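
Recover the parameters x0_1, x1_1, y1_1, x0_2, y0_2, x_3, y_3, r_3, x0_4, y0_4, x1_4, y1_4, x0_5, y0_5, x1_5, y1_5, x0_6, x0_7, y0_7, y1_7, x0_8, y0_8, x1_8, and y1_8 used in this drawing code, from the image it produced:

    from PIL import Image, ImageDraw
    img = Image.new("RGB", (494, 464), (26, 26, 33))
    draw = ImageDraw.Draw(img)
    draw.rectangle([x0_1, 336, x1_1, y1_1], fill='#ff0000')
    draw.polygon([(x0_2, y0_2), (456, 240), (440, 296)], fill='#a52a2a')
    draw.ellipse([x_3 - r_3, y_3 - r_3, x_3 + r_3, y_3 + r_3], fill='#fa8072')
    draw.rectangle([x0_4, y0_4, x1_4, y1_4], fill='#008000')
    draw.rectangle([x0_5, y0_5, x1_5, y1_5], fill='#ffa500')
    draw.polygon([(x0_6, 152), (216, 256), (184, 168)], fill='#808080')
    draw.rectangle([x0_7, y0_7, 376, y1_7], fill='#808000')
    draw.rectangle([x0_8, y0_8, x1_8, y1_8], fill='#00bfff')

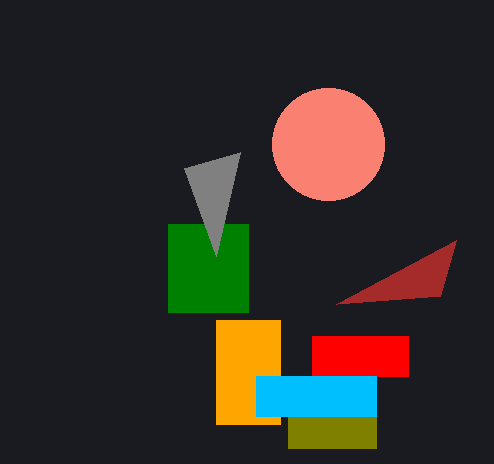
x0_1 = 312
x1_1 = 408
y1_1 = 376
x0_2 = 336
y0_2 = 304
x_3 = 328
y_3 = 144
r_3 = 56
x0_4 = 168
y0_4 = 224
x1_4 = 248
y1_4 = 312
x0_5 = 216
y0_5 = 320
x1_5 = 280
y1_5 = 424
x0_6 = 240
x0_7 = 288
y0_7 = 376
y1_7 = 448
x0_8 = 256
y0_8 = 376
x1_8 = 376
y1_8 = 416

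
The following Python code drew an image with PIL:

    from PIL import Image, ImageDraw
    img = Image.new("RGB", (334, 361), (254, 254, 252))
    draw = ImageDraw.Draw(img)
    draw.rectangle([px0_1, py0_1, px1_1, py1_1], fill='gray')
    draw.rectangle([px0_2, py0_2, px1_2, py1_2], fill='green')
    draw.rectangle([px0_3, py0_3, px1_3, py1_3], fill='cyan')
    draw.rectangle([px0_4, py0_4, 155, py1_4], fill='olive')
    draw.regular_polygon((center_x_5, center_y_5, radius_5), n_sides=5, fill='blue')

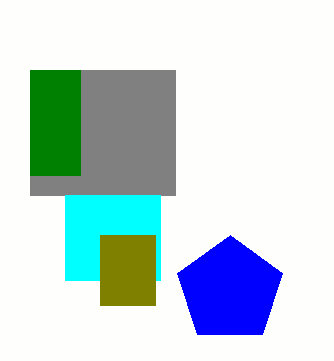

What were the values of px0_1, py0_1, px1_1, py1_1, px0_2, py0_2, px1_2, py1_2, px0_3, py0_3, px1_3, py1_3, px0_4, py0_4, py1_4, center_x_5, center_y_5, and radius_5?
px0_1 = 30, py0_1 = 70, px1_1 = 175, py1_1 = 195, px0_2 = 30, py0_2 = 70, px1_2 = 80, py1_2 = 175, px0_3 = 65, py0_3 = 195, px1_3 = 160, py1_3 = 280, px0_4 = 100, py0_4 = 235, py1_4 = 305, center_x_5 = 230, center_y_5 = 290, radius_5 = 55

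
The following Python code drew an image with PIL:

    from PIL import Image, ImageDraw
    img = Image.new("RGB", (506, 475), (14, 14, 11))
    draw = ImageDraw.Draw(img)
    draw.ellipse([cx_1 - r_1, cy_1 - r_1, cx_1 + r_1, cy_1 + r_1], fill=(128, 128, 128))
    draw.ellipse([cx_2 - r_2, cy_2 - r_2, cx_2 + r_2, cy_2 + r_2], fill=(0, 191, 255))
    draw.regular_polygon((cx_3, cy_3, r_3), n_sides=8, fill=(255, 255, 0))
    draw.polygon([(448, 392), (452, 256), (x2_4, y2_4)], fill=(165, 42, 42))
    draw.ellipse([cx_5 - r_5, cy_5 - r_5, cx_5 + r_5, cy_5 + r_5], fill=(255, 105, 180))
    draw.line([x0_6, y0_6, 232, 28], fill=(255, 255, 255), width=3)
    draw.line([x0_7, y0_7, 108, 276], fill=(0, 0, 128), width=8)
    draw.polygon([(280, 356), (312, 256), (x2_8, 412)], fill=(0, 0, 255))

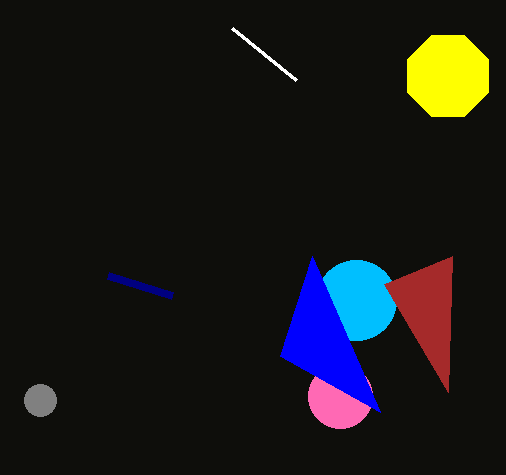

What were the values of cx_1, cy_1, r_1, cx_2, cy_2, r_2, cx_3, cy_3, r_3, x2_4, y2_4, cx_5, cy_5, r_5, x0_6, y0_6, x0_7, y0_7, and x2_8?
cx_1 = 40
cy_1 = 400
r_1 = 16
cx_2 = 356
cy_2 = 300
r_2 = 40
cx_3 = 448
cy_3 = 76
r_3 = 44
x2_4 = 384
y2_4 = 284
cx_5 = 340
cy_5 = 396
r_5 = 32
x0_6 = 296
y0_6 = 80
x0_7 = 172
y0_7 = 296
x2_8 = 380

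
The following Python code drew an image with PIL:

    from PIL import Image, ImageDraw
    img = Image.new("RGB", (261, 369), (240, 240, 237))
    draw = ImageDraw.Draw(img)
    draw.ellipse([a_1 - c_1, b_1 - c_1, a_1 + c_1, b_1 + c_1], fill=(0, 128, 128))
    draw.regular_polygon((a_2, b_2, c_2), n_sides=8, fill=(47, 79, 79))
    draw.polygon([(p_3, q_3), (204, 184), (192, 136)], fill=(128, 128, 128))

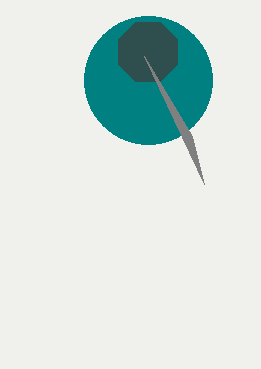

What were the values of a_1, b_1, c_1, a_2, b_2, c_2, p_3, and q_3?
a_1 = 148, b_1 = 80, c_1 = 64, a_2 = 148, b_2 = 52, c_2 = 32, p_3 = 144, q_3 = 56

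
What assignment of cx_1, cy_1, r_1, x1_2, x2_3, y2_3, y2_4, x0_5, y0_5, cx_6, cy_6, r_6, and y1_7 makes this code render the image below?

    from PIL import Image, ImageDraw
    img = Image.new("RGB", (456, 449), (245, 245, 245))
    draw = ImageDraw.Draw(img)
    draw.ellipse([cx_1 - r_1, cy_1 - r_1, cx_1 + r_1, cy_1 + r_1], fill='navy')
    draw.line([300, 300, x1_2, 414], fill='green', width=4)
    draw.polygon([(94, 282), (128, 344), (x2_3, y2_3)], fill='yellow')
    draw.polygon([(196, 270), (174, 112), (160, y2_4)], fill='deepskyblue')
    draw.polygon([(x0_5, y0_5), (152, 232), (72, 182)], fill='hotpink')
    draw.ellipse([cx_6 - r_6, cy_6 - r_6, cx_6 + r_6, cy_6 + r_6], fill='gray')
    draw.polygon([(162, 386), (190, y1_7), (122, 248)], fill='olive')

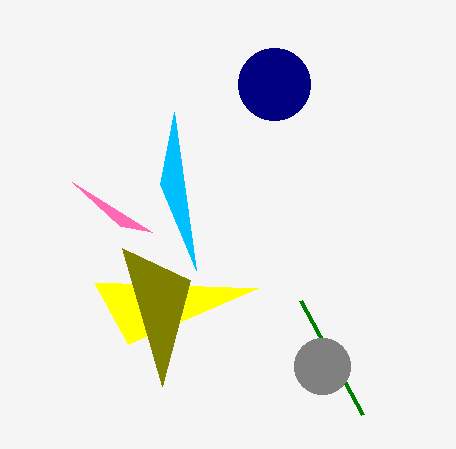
cx_1 = 274; cy_1 = 84; r_1 = 36; x1_2 = 362; x2_3 = 258; y2_3 = 288; y2_4 = 184; x0_5 = 120; y0_5 = 226; cx_6 = 322; cy_6 = 366; r_6 = 28; y1_7 = 280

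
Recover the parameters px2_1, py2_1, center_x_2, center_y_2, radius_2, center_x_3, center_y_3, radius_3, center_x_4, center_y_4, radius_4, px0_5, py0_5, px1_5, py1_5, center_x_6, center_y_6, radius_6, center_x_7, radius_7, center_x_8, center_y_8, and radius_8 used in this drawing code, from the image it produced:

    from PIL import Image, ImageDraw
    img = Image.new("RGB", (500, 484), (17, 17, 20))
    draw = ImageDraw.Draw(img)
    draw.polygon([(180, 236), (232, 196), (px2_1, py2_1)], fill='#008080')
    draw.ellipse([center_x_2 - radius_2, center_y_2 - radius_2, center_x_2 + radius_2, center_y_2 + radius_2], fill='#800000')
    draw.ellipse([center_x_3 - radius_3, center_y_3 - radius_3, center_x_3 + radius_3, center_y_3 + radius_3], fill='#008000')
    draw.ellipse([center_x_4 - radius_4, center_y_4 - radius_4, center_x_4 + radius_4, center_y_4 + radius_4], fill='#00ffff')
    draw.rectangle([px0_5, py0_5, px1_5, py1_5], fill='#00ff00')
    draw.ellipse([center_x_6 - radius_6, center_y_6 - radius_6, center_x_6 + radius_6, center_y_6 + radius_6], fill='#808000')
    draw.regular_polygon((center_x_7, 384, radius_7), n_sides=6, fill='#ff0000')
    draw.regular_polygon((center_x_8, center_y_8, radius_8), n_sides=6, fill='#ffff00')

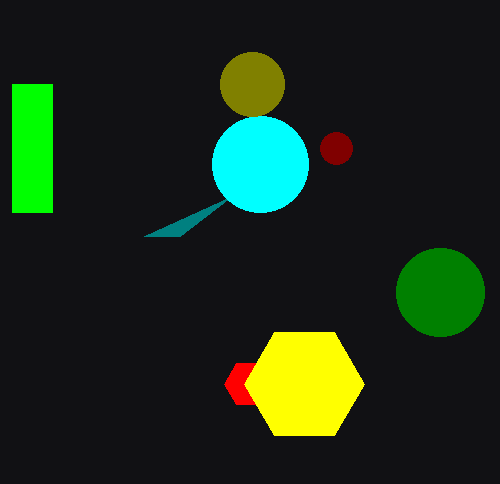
px2_1 = 144
py2_1 = 236
center_x_2 = 336
center_y_2 = 148
radius_2 = 16
center_x_3 = 440
center_y_3 = 292
radius_3 = 44
center_x_4 = 260
center_y_4 = 164
radius_4 = 48
px0_5 = 12
py0_5 = 84
px1_5 = 52
py1_5 = 212
center_x_6 = 252
center_y_6 = 84
radius_6 = 32
center_x_7 = 248
radius_7 = 24
center_x_8 = 304
center_y_8 = 384
radius_8 = 60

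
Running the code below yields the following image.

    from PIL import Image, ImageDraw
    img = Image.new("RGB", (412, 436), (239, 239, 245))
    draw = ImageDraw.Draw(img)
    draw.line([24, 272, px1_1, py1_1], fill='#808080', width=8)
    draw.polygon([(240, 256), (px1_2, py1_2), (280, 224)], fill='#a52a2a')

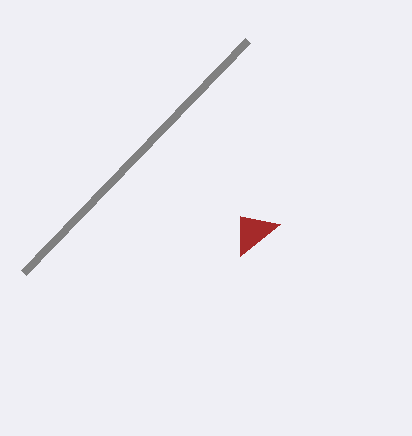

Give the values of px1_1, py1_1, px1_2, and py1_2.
px1_1 = 248, py1_1 = 40, px1_2 = 240, py1_2 = 216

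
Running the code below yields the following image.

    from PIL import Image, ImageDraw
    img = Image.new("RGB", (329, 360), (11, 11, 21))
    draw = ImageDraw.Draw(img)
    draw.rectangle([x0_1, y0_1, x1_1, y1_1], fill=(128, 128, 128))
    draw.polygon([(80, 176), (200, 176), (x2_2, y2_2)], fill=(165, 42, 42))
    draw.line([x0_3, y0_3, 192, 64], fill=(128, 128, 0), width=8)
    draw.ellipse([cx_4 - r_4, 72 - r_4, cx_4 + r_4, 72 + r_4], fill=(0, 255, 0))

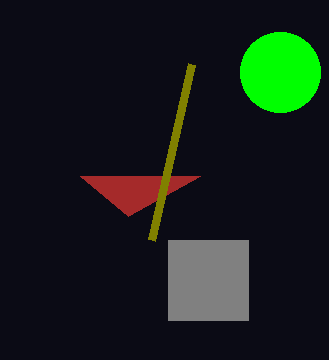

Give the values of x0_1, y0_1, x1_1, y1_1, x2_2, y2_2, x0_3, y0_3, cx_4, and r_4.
x0_1 = 168; y0_1 = 240; x1_1 = 248; y1_1 = 320; x2_2 = 128; y2_2 = 216; x0_3 = 152; y0_3 = 240; cx_4 = 280; r_4 = 40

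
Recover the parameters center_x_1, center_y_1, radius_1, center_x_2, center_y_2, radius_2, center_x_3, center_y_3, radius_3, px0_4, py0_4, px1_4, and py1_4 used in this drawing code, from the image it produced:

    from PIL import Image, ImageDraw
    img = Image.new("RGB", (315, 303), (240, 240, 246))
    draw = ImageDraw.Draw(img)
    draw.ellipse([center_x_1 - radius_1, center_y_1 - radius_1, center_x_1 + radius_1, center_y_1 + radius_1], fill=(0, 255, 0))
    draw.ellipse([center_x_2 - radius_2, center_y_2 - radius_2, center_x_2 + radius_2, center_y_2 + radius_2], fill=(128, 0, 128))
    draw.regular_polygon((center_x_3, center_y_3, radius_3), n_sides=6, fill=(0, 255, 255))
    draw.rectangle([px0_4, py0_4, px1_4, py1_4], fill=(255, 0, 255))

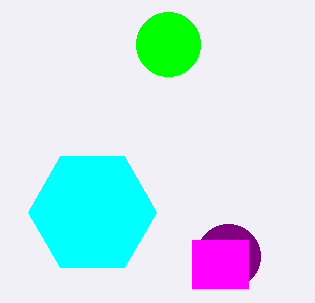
center_x_1 = 168
center_y_1 = 44
radius_1 = 32
center_x_2 = 228
center_y_2 = 256
radius_2 = 32
center_x_3 = 92
center_y_3 = 212
radius_3 = 64
px0_4 = 192
py0_4 = 240
px1_4 = 248
py1_4 = 288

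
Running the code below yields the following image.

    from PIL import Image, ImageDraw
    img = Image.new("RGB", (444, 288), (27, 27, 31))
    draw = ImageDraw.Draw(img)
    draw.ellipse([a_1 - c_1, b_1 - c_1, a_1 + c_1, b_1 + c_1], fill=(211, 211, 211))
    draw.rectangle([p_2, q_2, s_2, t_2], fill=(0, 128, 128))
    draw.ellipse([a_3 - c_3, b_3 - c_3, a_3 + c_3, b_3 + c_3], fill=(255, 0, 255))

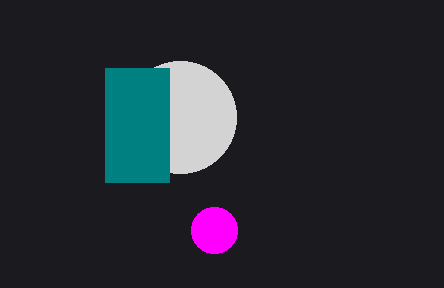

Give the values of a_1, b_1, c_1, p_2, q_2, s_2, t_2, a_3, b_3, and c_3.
a_1 = 180; b_1 = 117; c_1 = 56; p_2 = 105; q_2 = 68; s_2 = 169; t_2 = 182; a_3 = 214; b_3 = 230; c_3 = 23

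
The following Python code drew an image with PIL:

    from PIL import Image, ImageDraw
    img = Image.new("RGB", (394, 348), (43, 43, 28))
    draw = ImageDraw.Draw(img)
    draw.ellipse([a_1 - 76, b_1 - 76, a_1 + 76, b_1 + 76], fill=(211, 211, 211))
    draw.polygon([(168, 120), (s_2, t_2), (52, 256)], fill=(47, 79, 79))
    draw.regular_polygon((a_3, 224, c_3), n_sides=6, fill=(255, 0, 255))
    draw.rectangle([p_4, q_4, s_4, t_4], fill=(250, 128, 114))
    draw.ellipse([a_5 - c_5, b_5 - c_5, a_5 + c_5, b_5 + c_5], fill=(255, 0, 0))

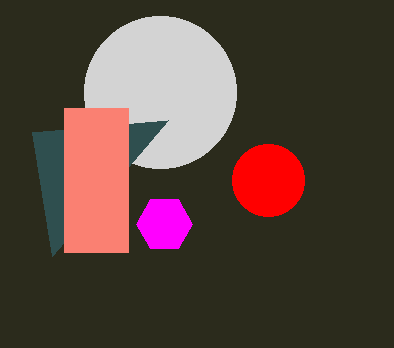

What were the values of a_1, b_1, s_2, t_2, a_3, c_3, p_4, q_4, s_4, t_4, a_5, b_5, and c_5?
a_1 = 160; b_1 = 92; s_2 = 32; t_2 = 132; a_3 = 164; c_3 = 28; p_4 = 64; q_4 = 108; s_4 = 128; t_4 = 252; a_5 = 268; b_5 = 180; c_5 = 36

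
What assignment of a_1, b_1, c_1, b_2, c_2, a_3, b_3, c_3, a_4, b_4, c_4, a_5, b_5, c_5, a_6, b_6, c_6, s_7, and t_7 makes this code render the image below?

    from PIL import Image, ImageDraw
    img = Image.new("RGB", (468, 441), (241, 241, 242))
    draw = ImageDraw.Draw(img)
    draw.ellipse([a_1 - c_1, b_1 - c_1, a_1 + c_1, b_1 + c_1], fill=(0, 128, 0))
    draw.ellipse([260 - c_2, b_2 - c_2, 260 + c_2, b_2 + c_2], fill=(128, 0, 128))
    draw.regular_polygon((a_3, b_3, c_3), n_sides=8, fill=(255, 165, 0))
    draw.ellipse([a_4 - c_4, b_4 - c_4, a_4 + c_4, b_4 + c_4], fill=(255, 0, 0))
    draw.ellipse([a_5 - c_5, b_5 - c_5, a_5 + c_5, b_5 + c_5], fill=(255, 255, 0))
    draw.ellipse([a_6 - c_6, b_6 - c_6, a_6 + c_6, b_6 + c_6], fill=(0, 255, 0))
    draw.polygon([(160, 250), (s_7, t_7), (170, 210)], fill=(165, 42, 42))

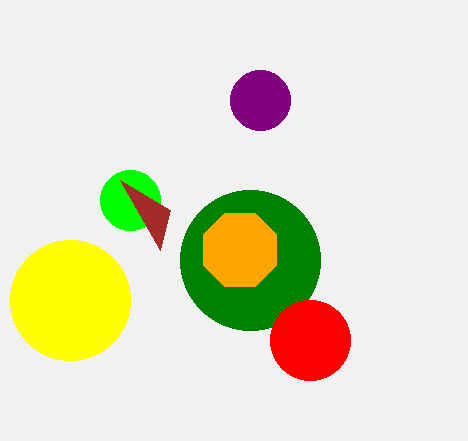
a_1 = 250
b_1 = 260
c_1 = 70
b_2 = 100
c_2 = 30
a_3 = 240
b_3 = 250
c_3 = 40
a_4 = 310
b_4 = 340
c_4 = 40
a_5 = 70
b_5 = 300
c_5 = 60
a_6 = 130
b_6 = 200
c_6 = 30
s_7 = 120
t_7 = 180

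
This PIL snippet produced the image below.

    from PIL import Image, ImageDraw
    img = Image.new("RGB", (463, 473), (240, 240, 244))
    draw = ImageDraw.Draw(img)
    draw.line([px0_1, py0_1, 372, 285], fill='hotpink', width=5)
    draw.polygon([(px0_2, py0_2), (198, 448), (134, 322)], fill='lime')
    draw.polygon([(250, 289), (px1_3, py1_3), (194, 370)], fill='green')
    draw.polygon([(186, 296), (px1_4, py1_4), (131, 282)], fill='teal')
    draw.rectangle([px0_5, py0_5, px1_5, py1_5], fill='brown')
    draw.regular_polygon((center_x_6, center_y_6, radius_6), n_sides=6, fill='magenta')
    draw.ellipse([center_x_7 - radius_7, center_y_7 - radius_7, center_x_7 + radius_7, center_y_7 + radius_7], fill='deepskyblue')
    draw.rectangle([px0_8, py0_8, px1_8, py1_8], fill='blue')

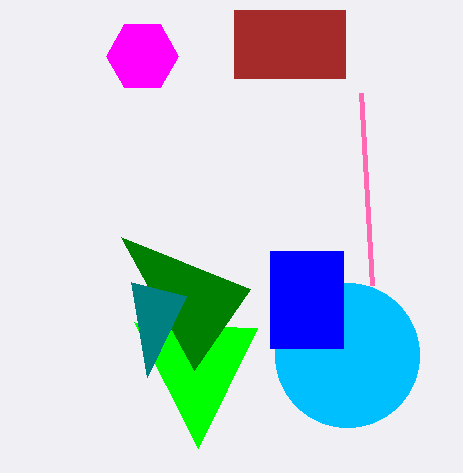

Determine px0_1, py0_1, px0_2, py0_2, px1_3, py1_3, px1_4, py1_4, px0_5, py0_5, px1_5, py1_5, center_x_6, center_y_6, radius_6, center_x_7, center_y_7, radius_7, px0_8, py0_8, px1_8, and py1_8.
px0_1 = 361
py0_1 = 93
px0_2 = 257
py0_2 = 328
px1_3 = 121
py1_3 = 237
px1_4 = 147
py1_4 = 377
px0_5 = 234
py0_5 = 10
px1_5 = 345
py1_5 = 78
center_x_6 = 142
center_y_6 = 56
radius_6 = 36
center_x_7 = 347
center_y_7 = 355
radius_7 = 72
px0_8 = 270
py0_8 = 251
px1_8 = 343
py1_8 = 348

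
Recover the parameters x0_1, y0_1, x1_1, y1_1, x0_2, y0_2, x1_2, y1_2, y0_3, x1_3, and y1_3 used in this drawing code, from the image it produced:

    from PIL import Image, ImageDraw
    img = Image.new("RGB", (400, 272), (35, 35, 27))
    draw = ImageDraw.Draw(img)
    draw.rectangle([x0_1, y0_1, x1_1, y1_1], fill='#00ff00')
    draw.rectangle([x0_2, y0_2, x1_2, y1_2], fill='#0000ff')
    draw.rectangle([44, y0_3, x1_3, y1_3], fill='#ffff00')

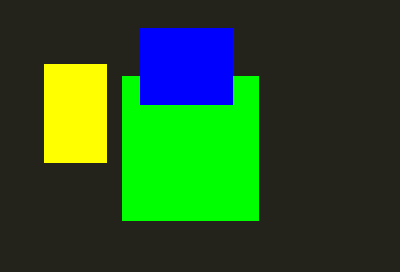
x0_1 = 122; y0_1 = 76; x1_1 = 258; y1_1 = 220; x0_2 = 140; y0_2 = 28; x1_2 = 232; y1_2 = 104; y0_3 = 64; x1_3 = 106; y1_3 = 162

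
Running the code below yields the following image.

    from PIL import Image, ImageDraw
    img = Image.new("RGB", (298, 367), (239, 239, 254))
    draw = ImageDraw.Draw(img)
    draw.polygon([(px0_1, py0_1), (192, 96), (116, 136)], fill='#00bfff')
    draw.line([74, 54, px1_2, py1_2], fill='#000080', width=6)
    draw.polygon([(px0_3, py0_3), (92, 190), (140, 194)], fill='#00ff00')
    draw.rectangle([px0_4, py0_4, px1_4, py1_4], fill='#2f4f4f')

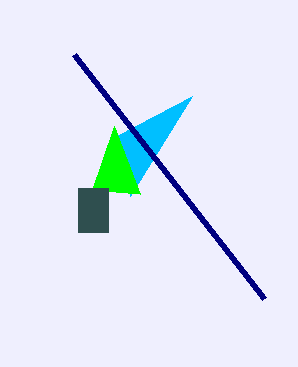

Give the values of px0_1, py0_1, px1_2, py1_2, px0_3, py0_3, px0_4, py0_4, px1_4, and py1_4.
px0_1 = 130
py0_1 = 196
px1_2 = 264
py1_2 = 298
px0_3 = 114
py0_3 = 126
px0_4 = 78
py0_4 = 188
px1_4 = 108
py1_4 = 232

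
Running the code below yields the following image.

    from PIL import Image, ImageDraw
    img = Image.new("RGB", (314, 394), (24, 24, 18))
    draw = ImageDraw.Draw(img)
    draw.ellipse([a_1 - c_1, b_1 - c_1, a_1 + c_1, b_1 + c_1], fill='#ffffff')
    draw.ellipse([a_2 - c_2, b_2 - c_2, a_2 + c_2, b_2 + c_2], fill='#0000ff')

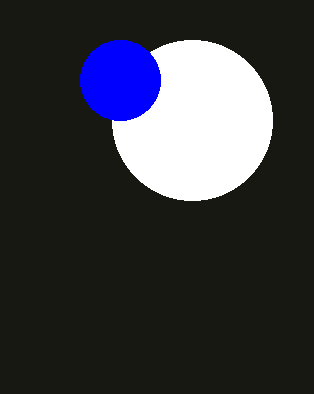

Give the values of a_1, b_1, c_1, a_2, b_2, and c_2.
a_1 = 192, b_1 = 120, c_1 = 80, a_2 = 120, b_2 = 80, c_2 = 40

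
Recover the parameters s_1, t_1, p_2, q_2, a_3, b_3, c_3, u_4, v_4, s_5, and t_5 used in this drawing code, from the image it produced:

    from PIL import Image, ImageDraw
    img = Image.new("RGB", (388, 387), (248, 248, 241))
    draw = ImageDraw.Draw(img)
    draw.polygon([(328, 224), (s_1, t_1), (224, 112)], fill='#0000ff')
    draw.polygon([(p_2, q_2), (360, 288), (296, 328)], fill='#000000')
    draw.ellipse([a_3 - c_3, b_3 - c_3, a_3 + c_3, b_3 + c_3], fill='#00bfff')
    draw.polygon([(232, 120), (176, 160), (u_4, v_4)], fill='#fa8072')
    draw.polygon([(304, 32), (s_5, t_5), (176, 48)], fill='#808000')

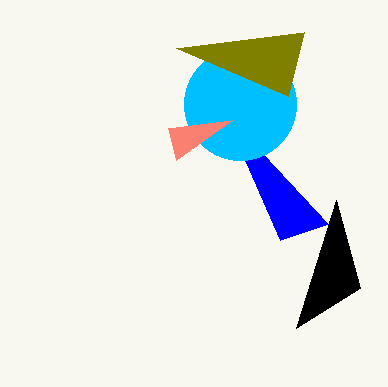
s_1 = 280, t_1 = 240, p_2 = 336, q_2 = 200, a_3 = 240, b_3 = 104, c_3 = 56, u_4 = 168, v_4 = 128, s_5 = 288, t_5 = 96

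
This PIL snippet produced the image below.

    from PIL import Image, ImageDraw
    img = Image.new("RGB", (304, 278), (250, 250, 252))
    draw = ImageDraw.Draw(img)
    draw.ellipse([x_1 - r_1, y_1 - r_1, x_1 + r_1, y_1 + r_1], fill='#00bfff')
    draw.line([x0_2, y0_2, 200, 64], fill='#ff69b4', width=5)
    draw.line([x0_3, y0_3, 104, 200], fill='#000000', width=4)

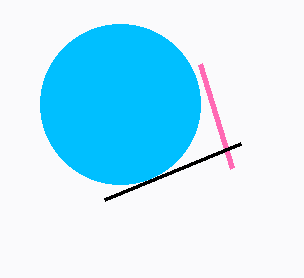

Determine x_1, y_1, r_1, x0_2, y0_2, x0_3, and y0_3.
x_1 = 120, y_1 = 104, r_1 = 80, x0_2 = 232, y0_2 = 168, x0_3 = 240, y0_3 = 144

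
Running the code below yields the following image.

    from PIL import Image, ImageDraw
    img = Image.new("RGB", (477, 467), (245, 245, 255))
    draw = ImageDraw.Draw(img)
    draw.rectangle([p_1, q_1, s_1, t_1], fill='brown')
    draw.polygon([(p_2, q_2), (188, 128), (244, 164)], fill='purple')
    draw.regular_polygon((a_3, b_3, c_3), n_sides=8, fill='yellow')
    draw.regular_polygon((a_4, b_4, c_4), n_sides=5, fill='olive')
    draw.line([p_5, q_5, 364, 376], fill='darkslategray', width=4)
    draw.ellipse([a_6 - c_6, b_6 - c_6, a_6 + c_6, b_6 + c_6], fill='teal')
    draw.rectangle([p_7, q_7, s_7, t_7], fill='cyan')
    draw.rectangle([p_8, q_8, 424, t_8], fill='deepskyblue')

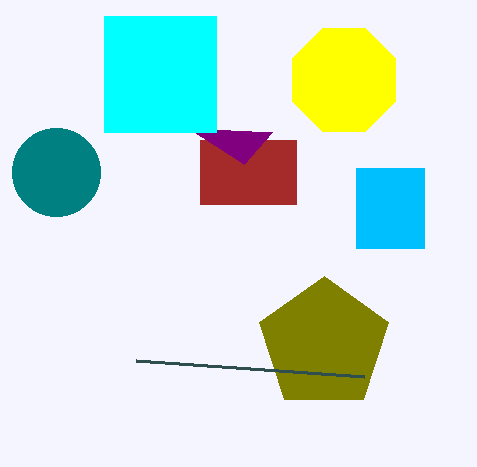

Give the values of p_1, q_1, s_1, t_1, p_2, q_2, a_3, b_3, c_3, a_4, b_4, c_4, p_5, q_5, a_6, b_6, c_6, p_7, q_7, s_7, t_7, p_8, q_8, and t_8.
p_1 = 200
q_1 = 140
s_1 = 296
t_1 = 204
p_2 = 272
q_2 = 132
a_3 = 344
b_3 = 80
c_3 = 56
a_4 = 324
b_4 = 344
c_4 = 68
p_5 = 136
q_5 = 360
a_6 = 56
b_6 = 172
c_6 = 44
p_7 = 104
q_7 = 16
s_7 = 216
t_7 = 132
p_8 = 356
q_8 = 168
t_8 = 248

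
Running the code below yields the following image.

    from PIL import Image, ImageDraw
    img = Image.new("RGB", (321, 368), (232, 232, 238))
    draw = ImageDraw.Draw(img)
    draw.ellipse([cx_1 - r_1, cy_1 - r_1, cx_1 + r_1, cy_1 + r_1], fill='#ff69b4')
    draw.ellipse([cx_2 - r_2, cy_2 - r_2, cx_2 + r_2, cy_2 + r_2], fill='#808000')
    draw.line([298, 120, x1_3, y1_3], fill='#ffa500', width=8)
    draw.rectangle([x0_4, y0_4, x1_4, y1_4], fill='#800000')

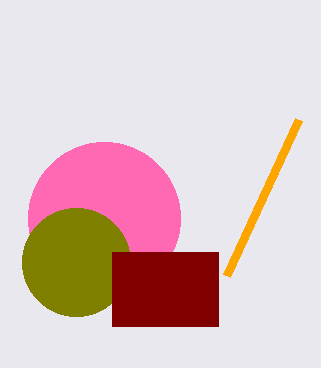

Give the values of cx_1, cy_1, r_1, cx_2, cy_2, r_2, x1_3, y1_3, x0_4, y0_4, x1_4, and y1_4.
cx_1 = 104, cy_1 = 218, r_1 = 76, cx_2 = 76, cy_2 = 262, r_2 = 54, x1_3 = 226, y1_3 = 276, x0_4 = 112, y0_4 = 252, x1_4 = 218, y1_4 = 326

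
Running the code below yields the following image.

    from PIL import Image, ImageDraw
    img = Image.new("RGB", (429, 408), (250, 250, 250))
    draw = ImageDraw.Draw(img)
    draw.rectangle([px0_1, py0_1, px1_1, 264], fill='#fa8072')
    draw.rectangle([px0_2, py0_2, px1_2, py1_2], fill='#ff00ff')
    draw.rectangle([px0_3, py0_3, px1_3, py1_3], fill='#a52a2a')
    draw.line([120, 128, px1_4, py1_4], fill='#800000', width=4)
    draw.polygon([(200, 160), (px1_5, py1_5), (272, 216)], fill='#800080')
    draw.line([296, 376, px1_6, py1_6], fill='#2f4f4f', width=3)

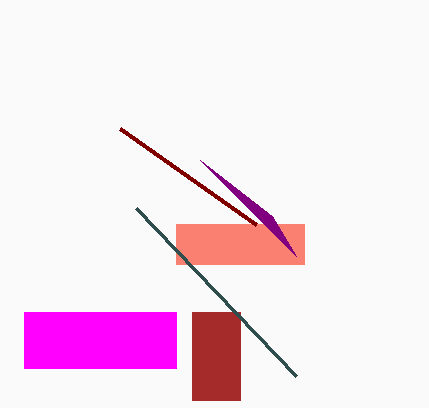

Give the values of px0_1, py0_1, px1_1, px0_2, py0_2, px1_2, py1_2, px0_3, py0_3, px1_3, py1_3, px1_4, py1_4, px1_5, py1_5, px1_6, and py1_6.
px0_1 = 176
py0_1 = 224
px1_1 = 304
px0_2 = 24
py0_2 = 312
px1_2 = 176
py1_2 = 368
px0_3 = 192
py0_3 = 312
px1_3 = 240
py1_3 = 400
px1_4 = 256
py1_4 = 224
px1_5 = 296
py1_5 = 256
px1_6 = 136
py1_6 = 208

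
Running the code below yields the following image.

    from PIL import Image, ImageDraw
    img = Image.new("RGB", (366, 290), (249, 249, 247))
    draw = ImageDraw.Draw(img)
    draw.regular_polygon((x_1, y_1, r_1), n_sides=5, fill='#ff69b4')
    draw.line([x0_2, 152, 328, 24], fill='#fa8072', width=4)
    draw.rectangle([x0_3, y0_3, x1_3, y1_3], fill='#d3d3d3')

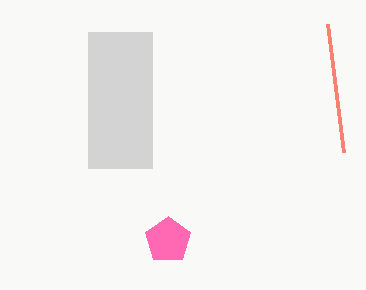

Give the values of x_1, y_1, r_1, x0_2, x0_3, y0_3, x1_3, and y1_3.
x_1 = 168
y_1 = 240
r_1 = 24
x0_2 = 344
x0_3 = 88
y0_3 = 32
x1_3 = 152
y1_3 = 168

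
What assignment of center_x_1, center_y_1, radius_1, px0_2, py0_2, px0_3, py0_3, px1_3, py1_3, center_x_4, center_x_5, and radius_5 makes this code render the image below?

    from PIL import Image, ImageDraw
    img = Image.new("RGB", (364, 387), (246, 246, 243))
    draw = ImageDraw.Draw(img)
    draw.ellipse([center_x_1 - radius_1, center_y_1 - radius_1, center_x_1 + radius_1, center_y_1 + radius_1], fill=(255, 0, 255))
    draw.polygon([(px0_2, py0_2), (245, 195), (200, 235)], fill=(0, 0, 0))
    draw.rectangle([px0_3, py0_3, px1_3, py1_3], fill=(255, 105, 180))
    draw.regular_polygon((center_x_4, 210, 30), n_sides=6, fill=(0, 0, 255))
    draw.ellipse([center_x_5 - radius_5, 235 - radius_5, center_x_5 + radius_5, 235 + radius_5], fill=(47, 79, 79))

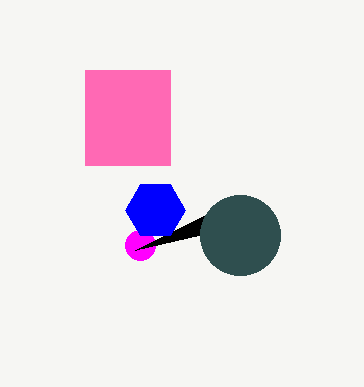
center_x_1 = 140; center_y_1 = 245; radius_1 = 15; px0_2 = 135; py0_2 = 250; px0_3 = 85; py0_3 = 70; px1_3 = 170; py1_3 = 165; center_x_4 = 155; center_x_5 = 240; radius_5 = 40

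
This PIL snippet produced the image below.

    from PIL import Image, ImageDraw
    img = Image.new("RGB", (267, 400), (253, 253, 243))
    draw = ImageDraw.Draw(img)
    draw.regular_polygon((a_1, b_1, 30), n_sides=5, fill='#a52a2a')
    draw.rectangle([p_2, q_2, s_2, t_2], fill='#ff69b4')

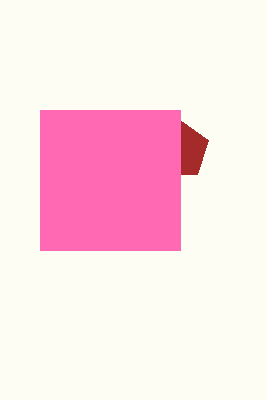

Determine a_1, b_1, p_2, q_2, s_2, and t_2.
a_1 = 180; b_1 = 150; p_2 = 40; q_2 = 110; s_2 = 180; t_2 = 250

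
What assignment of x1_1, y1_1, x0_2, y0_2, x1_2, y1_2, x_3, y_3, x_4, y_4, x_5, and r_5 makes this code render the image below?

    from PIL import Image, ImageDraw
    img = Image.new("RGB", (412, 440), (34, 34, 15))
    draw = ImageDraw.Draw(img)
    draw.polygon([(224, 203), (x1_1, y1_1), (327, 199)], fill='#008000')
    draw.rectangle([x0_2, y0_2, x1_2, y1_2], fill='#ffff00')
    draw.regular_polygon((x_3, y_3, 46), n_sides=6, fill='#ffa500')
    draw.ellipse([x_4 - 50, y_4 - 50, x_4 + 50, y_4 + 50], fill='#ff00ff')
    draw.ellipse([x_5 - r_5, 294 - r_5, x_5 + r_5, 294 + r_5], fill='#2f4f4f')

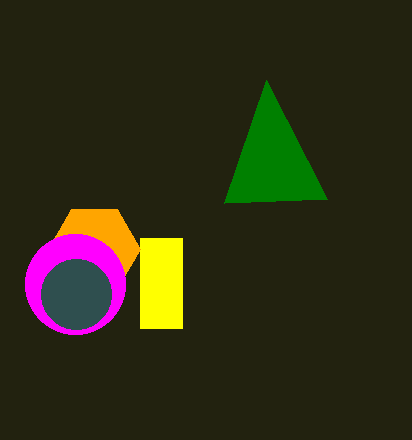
x1_1 = 266; y1_1 = 80; x0_2 = 140; y0_2 = 238; x1_2 = 182; y1_2 = 328; x_3 = 94; y_3 = 249; x_4 = 75; y_4 = 284; x_5 = 76; r_5 = 35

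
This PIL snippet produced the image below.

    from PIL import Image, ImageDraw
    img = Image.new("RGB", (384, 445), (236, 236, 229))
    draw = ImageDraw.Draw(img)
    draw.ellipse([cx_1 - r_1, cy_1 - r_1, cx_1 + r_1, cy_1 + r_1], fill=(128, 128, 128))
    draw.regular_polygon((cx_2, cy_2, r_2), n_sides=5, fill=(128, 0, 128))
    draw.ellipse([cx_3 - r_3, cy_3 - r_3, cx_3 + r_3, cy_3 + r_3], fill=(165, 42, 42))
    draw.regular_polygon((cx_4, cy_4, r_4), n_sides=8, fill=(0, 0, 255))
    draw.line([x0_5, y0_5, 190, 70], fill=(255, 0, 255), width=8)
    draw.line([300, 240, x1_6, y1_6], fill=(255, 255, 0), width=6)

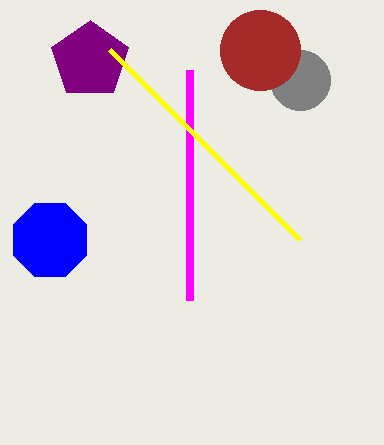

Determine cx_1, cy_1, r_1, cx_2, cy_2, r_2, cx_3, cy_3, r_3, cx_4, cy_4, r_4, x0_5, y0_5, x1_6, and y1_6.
cx_1 = 300; cy_1 = 80; r_1 = 30; cx_2 = 90; cy_2 = 60; r_2 = 40; cx_3 = 260; cy_3 = 50; r_3 = 40; cx_4 = 50; cy_4 = 240; r_4 = 40; x0_5 = 190; y0_5 = 300; x1_6 = 110; y1_6 = 50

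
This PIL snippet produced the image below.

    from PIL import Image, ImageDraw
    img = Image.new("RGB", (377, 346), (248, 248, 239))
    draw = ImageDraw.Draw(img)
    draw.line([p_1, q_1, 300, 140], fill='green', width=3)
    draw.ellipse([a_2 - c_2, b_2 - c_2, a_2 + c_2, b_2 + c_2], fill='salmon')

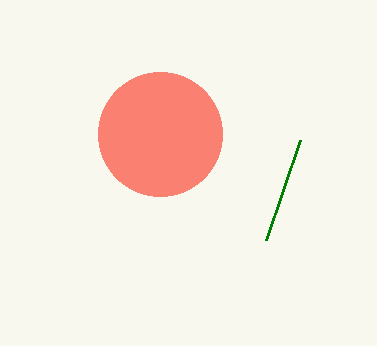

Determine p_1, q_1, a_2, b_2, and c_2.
p_1 = 266, q_1 = 240, a_2 = 160, b_2 = 134, c_2 = 62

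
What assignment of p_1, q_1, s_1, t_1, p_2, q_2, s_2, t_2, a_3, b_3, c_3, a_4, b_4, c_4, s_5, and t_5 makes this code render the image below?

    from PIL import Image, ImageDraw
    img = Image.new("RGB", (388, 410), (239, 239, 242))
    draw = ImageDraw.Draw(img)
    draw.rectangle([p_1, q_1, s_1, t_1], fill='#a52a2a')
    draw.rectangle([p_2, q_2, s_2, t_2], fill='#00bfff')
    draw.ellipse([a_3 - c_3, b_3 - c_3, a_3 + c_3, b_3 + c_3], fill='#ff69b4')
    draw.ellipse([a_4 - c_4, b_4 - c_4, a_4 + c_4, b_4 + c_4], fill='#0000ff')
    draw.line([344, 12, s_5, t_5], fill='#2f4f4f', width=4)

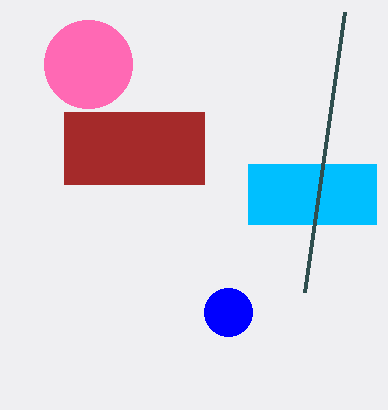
p_1 = 64; q_1 = 112; s_1 = 204; t_1 = 184; p_2 = 248; q_2 = 164; s_2 = 376; t_2 = 224; a_3 = 88; b_3 = 64; c_3 = 44; a_4 = 228; b_4 = 312; c_4 = 24; s_5 = 304; t_5 = 292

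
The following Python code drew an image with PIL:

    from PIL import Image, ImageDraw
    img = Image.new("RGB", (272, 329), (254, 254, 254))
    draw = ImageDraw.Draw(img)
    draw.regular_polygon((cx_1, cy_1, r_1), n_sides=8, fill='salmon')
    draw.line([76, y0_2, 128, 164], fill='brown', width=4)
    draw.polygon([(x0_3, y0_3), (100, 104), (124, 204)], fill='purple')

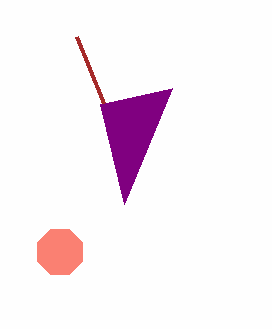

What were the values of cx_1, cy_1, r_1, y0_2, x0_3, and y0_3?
cx_1 = 60; cy_1 = 252; r_1 = 24; y0_2 = 36; x0_3 = 172; y0_3 = 88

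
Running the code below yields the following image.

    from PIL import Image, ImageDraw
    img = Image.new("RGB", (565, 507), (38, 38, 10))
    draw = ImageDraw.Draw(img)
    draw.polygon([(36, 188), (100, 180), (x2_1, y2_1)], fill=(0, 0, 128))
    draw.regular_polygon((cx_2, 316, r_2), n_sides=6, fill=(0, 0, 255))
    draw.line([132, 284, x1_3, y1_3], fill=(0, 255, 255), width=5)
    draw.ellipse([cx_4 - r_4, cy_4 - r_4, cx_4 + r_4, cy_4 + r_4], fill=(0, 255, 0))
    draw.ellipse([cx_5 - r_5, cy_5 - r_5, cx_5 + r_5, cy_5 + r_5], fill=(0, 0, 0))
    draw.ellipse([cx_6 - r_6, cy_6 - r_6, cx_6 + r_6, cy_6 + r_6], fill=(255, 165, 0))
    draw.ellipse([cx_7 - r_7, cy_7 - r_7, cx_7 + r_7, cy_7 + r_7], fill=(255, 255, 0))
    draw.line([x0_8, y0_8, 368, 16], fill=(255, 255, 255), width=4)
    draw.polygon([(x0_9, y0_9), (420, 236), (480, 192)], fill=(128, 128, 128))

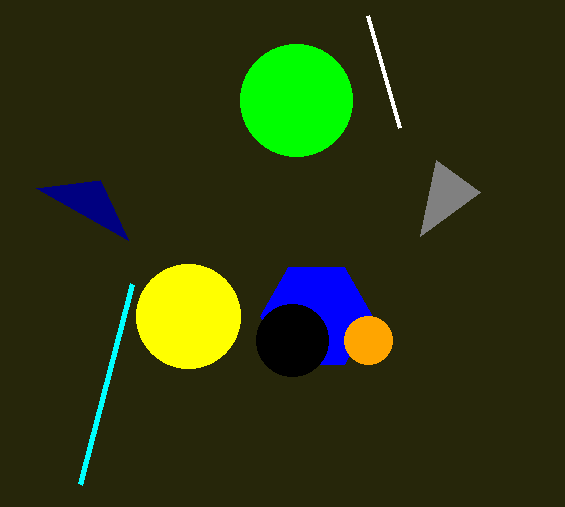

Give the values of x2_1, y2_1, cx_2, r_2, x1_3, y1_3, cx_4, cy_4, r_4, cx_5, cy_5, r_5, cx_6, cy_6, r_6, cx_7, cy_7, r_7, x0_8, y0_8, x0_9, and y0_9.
x2_1 = 128; y2_1 = 240; cx_2 = 316; r_2 = 56; x1_3 = 80; y1_3 = 484; cx_4 = 296; cy_4 = 100; r_4 = 56; cx_5 = 292; cy_5 = 340; r_5 = 36; cx_6 = 368; cy_6 = 340; r_6 = 24; cx_7 = 188; cy_7 = 316; r_7 = 52; x0_8 = 400; y0_8 = 128; x0_9 = 436; y0_9 = 160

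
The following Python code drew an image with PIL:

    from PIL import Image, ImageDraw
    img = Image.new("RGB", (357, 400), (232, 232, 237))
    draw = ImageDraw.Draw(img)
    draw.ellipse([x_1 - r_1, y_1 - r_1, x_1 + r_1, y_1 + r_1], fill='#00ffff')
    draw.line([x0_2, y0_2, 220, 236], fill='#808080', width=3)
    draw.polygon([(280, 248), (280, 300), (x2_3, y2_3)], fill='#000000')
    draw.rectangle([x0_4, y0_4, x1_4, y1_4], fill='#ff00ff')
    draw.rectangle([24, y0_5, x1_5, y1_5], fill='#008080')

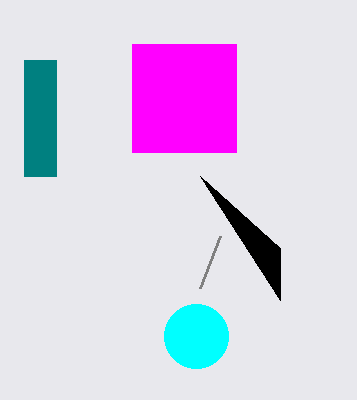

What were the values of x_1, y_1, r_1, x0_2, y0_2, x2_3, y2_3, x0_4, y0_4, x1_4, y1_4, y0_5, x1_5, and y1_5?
x_1 = 196
y_1 = 336
r_1 = 32
x0_2 = 200
y0_2 = 288
x2_3 = 200
y2_3 = 176
x0_4 = 132
y0_4 = 44
x1_4 = 236
y1_4 = 152
y0_5 = 60
x1_5 = 56
y1_5 = 176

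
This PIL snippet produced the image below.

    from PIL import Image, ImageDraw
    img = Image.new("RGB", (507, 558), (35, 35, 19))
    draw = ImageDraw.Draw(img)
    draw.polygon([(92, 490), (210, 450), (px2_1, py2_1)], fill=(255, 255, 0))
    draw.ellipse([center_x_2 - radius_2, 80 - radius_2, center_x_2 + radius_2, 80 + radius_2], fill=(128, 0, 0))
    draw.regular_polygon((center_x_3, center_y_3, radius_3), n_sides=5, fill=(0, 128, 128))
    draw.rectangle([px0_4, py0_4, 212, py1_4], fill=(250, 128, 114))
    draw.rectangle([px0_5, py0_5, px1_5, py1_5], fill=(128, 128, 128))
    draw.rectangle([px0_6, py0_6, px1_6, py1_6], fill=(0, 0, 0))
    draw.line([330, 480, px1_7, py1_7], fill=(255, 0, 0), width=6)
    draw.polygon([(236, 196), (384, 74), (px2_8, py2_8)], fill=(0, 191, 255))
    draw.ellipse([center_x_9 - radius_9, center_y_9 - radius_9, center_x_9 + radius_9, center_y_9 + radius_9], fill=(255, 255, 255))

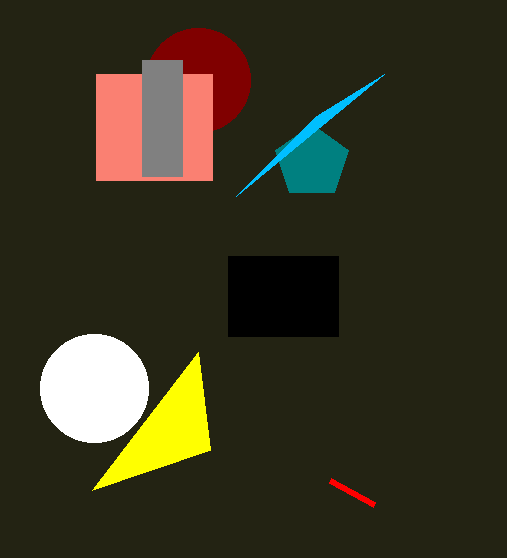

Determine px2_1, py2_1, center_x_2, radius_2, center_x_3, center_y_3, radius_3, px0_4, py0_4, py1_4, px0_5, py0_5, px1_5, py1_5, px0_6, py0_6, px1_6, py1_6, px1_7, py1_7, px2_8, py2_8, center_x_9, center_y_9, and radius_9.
px2_1 = 198, py2_1 = 352, center_x_2 = 198, radius_2 = 52, center_x_3 = 312, center_y_3 = 162, radius_3 = 38, px0_4 = 96, py0_4 = 74, py1_4 = 180, px0_5 = 142, py0_5 = 60, px1_5 = 182, py1_5 = 176, px0_6 = 228, py0_6 = 256, px1_6 = 338, py1_6 = 336, px1_7 = 374, py1_7 = 504, px2_8 = 316, py2_8 = 116, center_x_9 = 94, center_y_9 = 388, radius_9 = 54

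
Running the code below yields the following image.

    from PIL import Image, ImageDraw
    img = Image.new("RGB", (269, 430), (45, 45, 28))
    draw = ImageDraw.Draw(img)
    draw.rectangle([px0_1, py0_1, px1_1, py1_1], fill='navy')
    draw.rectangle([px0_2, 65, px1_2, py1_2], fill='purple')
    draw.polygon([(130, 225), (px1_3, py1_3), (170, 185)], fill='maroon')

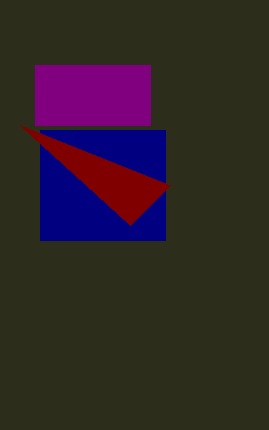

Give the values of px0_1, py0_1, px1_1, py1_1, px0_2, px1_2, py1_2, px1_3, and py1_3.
px0_1 = 40; py0_1 = 130; px1_1 = 165; py1_1 = 240; px0_2 = 35; px1_2 = 150; py1_2 = 125; px1_3 = 20; py1_3 = 125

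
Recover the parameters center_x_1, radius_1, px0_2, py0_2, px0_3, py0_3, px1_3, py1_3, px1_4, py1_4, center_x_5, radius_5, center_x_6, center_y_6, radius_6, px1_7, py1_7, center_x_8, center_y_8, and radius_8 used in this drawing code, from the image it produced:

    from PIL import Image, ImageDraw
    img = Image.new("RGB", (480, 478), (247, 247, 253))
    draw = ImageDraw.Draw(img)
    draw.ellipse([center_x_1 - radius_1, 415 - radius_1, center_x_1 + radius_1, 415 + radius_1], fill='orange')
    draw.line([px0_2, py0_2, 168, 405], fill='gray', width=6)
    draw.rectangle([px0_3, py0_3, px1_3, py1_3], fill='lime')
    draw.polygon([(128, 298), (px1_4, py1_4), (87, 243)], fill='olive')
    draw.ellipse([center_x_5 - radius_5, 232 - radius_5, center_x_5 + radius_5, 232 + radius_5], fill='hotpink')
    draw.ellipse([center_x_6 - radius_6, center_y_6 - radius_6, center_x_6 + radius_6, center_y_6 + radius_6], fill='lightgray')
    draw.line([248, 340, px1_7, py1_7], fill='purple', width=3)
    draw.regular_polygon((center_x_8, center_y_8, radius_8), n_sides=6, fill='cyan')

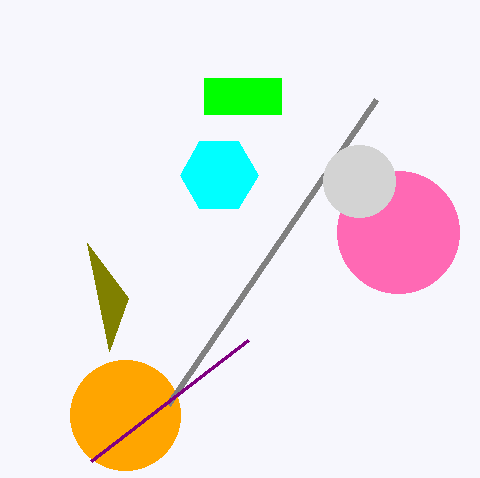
center_x_1 = 125, radius_1 = 55, px0_2 = 376, py0_2 = 100, px0_3 = 204, py0_3 = 78, px1_3 = 281, py1_3 = 114, px1_4 = 109, py1_4 = 351, center_x_5 = 398, radius_5 = 61, center_x_6 = 359, center_y_6 = 181, radius_6 = 36, px1_7 = 91, py1_7 = 461, center_x_8 = 219, center_y_8 = 175, radius_8 = 39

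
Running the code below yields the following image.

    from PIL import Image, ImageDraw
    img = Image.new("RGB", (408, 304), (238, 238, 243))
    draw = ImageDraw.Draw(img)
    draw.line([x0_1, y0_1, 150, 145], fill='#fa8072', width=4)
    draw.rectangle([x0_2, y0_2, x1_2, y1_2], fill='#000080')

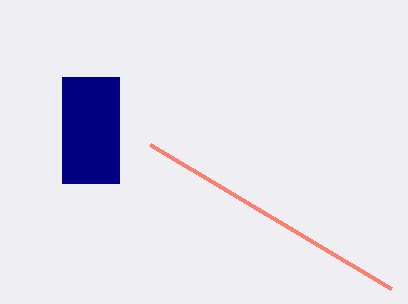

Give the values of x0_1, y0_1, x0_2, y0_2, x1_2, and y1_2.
x0_1 = 391, y0_1 = 289, x0_2 = 62, y0_2 = 77, x1_2 = 119, y1_2 = 183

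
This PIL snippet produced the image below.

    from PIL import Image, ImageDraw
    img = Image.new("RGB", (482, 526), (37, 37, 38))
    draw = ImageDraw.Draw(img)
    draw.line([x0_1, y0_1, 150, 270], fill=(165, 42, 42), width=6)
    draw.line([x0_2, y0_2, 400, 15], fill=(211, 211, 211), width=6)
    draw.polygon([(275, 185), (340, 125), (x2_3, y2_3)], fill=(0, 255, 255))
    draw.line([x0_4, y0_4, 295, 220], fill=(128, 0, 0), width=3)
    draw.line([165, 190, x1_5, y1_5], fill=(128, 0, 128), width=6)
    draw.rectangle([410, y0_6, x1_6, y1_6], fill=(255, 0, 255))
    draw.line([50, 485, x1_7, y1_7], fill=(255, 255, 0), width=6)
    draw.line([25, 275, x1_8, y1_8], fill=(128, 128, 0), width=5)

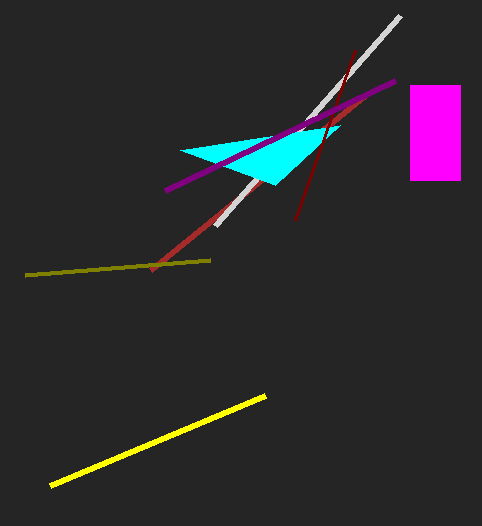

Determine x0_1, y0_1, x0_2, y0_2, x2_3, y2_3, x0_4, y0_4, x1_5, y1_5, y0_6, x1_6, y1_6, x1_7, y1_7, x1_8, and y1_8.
x0_1 = 365, y0_1 = 95, x0_2 = 215, y0_2 = 225, x2_3 = 180, y2_3 = 150, x0_4 = 355, y0_4 = 50, x1_5 = 395, y1_5 = 80, y0_6 = 85, x1_6 = 460, y1_6 = 180, x1_7 = 265, y1_7 = 395, x1_8 = 210, y1_8 = 260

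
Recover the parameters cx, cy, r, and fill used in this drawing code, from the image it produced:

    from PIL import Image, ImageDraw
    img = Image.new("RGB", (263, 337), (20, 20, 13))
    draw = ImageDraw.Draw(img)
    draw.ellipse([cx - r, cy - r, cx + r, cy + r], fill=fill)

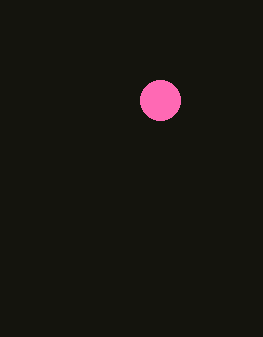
cx = 160, cy = 100, r = 20, fill = 'hotpink'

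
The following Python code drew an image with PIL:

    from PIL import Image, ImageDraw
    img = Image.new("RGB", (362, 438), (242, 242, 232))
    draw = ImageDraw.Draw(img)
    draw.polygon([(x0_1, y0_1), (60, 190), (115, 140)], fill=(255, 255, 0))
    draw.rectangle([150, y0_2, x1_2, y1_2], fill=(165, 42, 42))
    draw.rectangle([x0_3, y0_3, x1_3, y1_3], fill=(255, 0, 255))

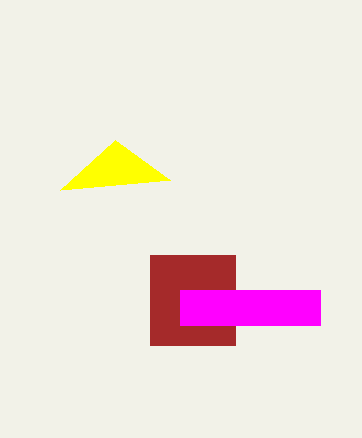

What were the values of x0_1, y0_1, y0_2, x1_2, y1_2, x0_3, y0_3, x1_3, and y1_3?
x0_1 = 170; y0_1 = 180; y0_2 = 255; x1_2 = 235; y1_2 = 345; x0_3 = 180; y0_3 = 290; x1_3 = 320; y1_3 = 325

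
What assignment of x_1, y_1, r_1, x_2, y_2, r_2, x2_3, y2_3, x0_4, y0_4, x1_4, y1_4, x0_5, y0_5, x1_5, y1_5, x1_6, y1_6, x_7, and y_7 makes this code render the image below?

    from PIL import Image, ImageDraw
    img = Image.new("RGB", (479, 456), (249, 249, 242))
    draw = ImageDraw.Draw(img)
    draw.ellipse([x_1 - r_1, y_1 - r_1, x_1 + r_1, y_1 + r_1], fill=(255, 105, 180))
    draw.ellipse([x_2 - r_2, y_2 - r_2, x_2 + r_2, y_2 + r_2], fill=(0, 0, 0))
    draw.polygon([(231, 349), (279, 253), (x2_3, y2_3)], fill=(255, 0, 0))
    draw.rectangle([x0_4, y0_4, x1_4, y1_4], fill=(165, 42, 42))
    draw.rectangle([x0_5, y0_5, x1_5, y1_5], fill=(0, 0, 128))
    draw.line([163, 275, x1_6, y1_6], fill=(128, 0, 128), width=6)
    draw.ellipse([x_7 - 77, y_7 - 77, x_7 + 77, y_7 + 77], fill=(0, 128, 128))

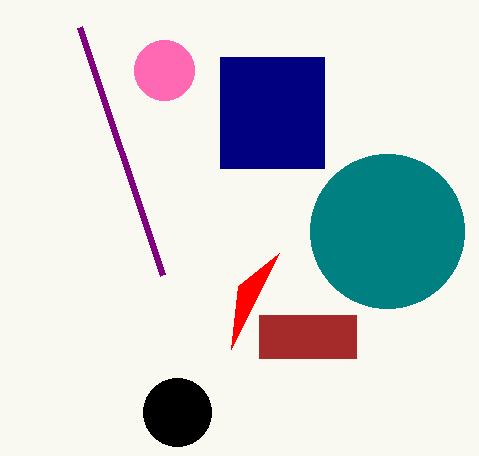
x_1 = 164
y_1 = 70
r_1 = 30
x_2 = 177
y_2 = 412
r_2 = 34
x2_3 = 238
y2_3 = 286
x0_4 = 259
y0_4 = 315
x1_4 = 356
y1_4 = 358
x0_5 = 220
y0_5 = 57
x1_5 = 324
y1_5 = 168
x1_6 = 80
y1_6 = 27
x_7 = 387
y_7 = 231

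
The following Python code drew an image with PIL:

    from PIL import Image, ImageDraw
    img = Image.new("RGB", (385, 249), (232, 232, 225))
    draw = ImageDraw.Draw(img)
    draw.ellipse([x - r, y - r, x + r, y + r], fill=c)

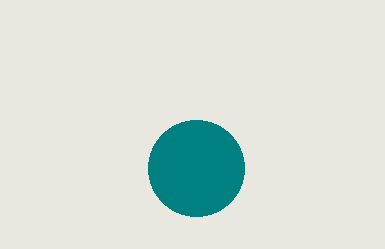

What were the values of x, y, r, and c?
x = 196, y = 168, r = 48, c = 'teal'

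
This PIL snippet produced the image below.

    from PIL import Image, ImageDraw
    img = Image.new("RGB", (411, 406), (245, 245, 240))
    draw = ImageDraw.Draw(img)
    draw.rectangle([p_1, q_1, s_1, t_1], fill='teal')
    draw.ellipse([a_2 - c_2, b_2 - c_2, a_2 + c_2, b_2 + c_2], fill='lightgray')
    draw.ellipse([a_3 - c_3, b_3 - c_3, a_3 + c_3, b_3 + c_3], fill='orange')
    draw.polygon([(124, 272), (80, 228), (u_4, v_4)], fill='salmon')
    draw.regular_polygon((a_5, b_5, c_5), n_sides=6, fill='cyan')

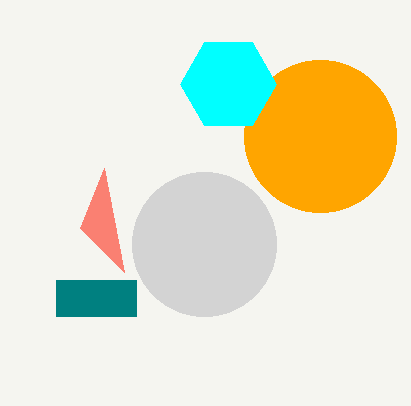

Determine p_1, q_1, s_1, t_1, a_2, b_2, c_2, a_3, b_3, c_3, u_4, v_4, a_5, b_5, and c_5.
p_1 = 56; q_1 = 280; s_1 = 136; t_1 = 316; a_2 = 204; b_2 = 244; c_2 = 72; a_3 = 320; b_3 = 136; c_3 = 76; u_4 = 104; v_4 = 168; a_5 = 228; b_5 = 84; c_5 = 48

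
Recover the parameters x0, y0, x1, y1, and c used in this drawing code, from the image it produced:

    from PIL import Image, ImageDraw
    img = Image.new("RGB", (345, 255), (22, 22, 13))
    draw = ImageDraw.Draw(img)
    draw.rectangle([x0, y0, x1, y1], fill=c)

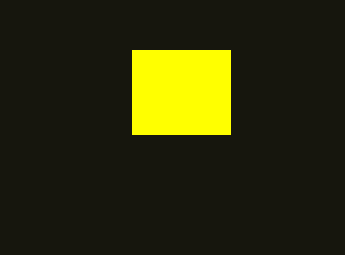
x0 = 132
y0 = 50
x1 = 230
y1 = 134
c = 'yellow'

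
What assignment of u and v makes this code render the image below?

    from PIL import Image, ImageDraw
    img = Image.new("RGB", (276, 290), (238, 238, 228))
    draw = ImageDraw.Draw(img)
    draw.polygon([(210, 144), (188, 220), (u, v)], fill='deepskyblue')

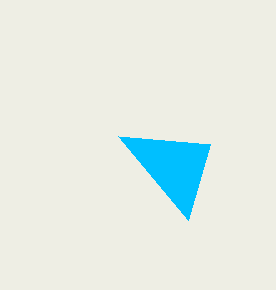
u = 118, v = 136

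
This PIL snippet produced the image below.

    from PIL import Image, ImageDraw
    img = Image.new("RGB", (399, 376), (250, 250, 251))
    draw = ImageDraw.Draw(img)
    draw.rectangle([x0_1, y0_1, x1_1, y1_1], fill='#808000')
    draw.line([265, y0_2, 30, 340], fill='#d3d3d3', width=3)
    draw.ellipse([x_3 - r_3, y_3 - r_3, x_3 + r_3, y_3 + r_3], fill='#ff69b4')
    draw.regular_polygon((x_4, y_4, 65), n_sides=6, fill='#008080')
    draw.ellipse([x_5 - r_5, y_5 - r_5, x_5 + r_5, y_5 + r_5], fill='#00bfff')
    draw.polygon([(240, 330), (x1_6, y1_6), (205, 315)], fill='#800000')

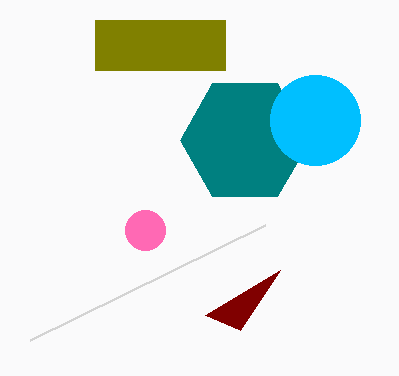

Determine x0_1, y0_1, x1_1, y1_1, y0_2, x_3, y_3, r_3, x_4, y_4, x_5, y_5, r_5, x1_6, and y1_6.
x0_1 = 95, y0_1 = 20, x1_1 = 225, y1_1 = 70, y0_2 = 225, x_3 = 145, y_3 = 230, r_3 = 20, x_4 = 245, y_4 = 140, x_5 = 315, y_5 = 120, r_5 = 45, x1_6 = 280, y1_6 = 270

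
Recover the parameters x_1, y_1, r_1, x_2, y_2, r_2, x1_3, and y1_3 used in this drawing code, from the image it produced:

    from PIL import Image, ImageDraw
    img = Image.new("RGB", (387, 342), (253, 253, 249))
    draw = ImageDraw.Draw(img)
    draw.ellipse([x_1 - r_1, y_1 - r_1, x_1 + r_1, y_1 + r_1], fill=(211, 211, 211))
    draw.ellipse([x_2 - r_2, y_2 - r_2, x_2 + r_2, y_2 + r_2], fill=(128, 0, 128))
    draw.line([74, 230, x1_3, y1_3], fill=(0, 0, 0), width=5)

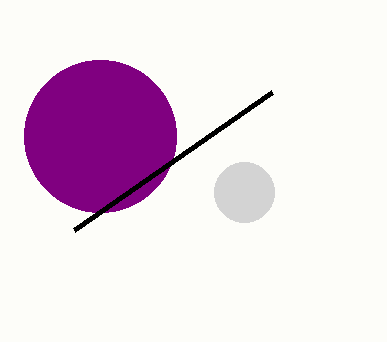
x_1 = 244, y_1 = 192, r_1 = 30, x_2 = 100, y_2 = 136, r_2 = 76, x1_3 = 272, y1_3 = 92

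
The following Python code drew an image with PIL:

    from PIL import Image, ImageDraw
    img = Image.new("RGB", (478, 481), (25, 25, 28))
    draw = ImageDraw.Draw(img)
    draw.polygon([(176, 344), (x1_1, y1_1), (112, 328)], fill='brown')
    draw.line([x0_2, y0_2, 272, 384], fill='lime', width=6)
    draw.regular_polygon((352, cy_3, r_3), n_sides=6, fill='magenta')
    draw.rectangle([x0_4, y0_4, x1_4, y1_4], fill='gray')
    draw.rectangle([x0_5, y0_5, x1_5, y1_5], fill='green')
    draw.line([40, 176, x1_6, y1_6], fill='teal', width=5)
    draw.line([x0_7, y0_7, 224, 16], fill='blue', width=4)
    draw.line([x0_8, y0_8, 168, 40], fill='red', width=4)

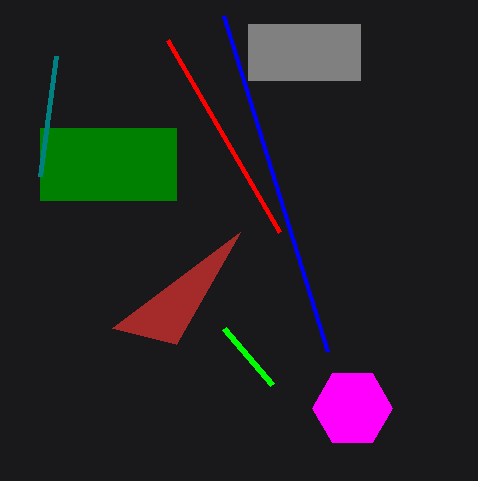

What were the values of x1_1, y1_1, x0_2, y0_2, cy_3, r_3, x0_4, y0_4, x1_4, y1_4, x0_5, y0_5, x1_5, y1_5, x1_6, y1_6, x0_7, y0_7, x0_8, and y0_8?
x1_1 = 240, y1_1 = 232, x0_2 = 224, y0_2 = 328, cy_3 = 408, r_3 = 40, x0_4 = 248, y0_4 = 24, x1_4 = 360, y1_4 = 80, x0_5 = 40, y0_5 = 128, x1_5 = 176, y1_5 = 200, x1_6 = 56, y1_6 = 56, x0_7 = 328, y0_7 = 352, x0_8 = 280, y0_8 = 232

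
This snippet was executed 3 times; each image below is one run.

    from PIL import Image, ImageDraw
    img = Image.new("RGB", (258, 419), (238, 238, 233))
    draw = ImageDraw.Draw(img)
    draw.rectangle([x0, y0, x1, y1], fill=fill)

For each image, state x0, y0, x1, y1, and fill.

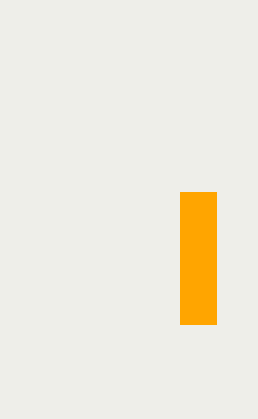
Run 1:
x0 = 180
y0 = 192
x1 = 216
y1 = 324
fill = 'orange'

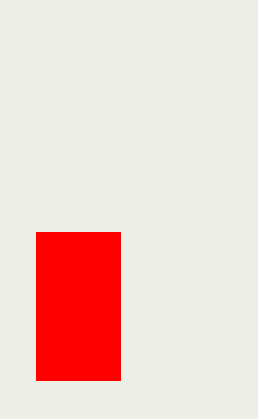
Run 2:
x0 = 36
y0 = 232
x1 = 120
y1 = 380
fill = 'red'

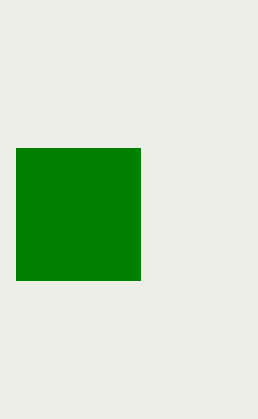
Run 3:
x0 = 16
y0 = 148
x1 = 140
y1 = 280
fill = 'green'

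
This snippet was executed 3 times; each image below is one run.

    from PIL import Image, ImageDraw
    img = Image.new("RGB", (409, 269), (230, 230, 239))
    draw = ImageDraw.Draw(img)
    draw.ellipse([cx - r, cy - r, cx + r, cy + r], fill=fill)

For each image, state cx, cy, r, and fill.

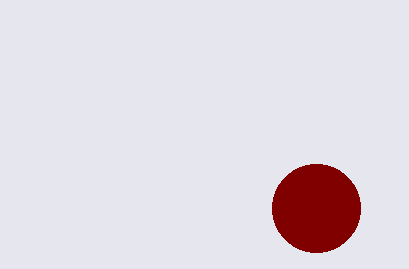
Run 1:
cx = 316, cy = 208, r = 44, fill = 'maroon'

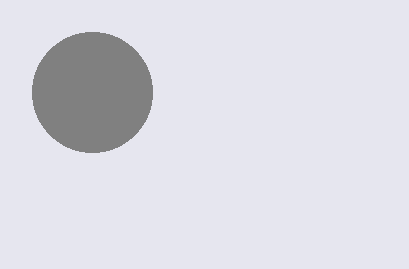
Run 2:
cx = 92, cy = 92, r = 60, fill = 'gray'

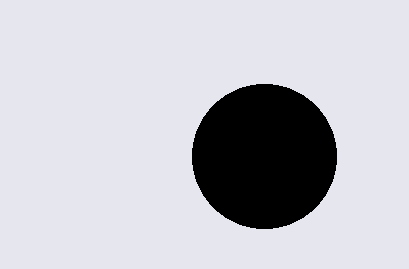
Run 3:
cx = 264; cy = 156; r = 72; fill = 'black'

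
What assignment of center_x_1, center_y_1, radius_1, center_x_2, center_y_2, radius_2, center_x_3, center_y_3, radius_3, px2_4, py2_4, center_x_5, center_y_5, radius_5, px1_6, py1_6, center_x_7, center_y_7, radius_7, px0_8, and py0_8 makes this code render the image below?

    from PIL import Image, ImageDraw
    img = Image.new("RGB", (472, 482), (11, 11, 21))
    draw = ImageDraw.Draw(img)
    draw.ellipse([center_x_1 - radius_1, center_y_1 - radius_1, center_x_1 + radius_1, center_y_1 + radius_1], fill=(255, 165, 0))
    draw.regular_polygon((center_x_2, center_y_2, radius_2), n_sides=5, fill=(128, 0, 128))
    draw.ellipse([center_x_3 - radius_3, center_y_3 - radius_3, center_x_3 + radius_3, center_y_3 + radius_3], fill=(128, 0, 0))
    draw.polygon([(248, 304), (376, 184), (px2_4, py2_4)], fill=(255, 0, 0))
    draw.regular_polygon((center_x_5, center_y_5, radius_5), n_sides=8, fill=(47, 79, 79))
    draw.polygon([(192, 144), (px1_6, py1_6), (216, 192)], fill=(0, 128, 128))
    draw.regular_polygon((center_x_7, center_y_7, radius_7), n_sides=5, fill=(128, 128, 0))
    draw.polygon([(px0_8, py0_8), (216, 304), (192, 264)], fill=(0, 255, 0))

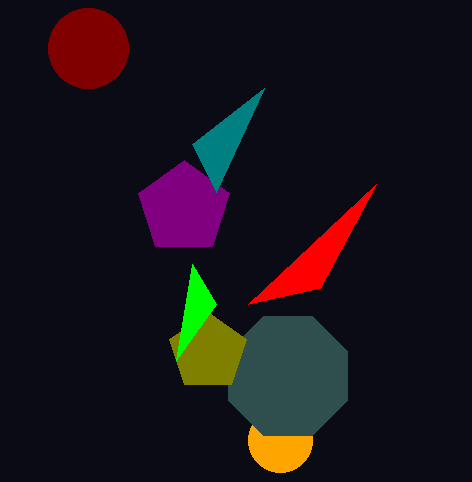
center_x_1 = 280; center_y_1 = 440; radius_1 = 32; center_x_2 = 184; center_y_2 = 208; radius_2 = 48; center_x_3 = 88; center_y_3 = 48; radius_3 = 40; px2_4 = 320; py2_4 = 288; center_x_5 = 288; center_y_5 = 376; radius_5 = 64; px1_6 = 264; py1_6 = 88; center_x_7 = 208; center_y_7 = 352; radius_7 = 40; px0_8 = 176; py0_8 = 360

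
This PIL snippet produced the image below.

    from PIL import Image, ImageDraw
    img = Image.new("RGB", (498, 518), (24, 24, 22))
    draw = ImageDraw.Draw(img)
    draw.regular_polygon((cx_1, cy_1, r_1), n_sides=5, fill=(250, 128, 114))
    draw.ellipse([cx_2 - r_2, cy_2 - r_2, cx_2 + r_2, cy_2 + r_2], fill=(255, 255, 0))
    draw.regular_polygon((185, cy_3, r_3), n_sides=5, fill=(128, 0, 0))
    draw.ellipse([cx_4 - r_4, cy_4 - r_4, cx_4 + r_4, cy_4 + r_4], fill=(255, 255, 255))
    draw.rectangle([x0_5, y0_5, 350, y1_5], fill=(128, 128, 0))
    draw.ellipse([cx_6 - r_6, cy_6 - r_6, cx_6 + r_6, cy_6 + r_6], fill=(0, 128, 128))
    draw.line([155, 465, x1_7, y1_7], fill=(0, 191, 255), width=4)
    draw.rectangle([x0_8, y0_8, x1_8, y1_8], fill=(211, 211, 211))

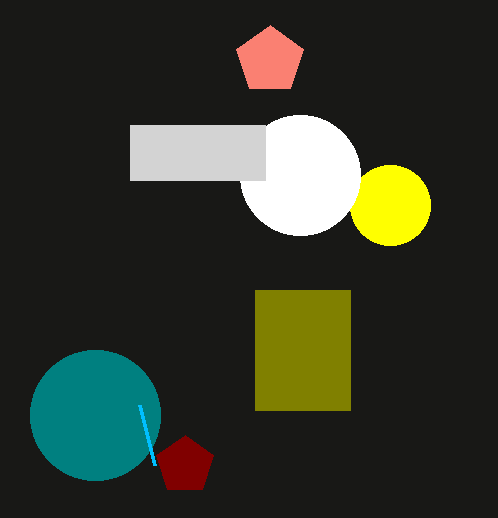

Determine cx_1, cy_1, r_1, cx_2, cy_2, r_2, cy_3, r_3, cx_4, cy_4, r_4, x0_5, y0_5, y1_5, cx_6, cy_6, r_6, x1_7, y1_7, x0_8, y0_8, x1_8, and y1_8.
cx_1 = 270; cy_1 = 60; r_1 = 35; cx_2 = 390; cy_2 = 205; r_2 = 40; cy_3 = 465; r_3 = 30; cx_4 = 300; cy_4 = 175; r_4 = 60; x0_5 = 255; y0_5 = 290; y1_5 = 410; cx_6 = 95; cy_6 = 415; r_6 = 65; x1_7 = 140; y1_7 = 405; x0_8 = 130; y0_8 = 125; x1_8 = 265; y1_8 = 180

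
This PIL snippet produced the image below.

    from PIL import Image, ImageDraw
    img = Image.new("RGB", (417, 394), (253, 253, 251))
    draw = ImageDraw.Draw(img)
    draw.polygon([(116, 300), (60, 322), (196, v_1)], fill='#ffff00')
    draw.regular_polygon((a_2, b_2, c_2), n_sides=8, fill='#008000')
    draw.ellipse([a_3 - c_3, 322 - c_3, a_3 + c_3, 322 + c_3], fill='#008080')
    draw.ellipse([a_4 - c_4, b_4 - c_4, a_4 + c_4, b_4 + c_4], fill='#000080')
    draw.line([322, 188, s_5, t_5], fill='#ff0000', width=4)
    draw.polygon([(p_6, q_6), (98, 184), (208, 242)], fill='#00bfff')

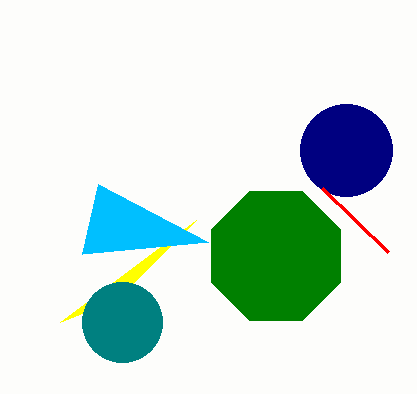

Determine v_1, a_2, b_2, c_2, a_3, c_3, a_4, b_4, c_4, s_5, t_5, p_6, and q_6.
v_1 = 220; a_2 = 276; b_2 = 256; c_2 = 70; a_3 = 122; c_3 = 40; a_4 = 346; b_4 = 150; c_4 = 46; s_5 = 388; t_5 = 252; p_6 = 82; q_6 = 254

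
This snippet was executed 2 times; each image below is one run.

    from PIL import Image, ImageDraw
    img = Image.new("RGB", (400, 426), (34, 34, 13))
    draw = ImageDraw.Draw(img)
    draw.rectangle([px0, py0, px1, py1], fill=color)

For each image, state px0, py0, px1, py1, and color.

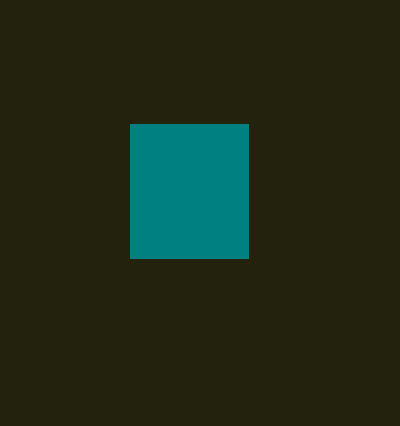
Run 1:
px0 = 130
py0 = 124
px1 = 248
py1 = 258
color = 'teal'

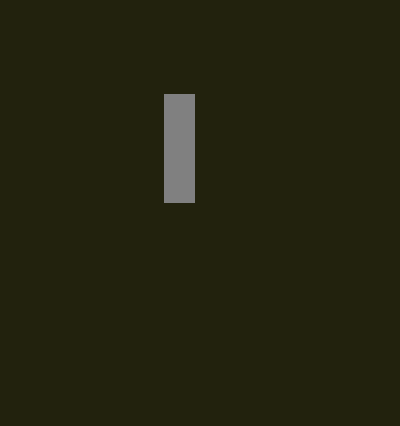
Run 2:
px0 = 164; py0 = 94; px1 = 194; py1 = 202; color = 'gray'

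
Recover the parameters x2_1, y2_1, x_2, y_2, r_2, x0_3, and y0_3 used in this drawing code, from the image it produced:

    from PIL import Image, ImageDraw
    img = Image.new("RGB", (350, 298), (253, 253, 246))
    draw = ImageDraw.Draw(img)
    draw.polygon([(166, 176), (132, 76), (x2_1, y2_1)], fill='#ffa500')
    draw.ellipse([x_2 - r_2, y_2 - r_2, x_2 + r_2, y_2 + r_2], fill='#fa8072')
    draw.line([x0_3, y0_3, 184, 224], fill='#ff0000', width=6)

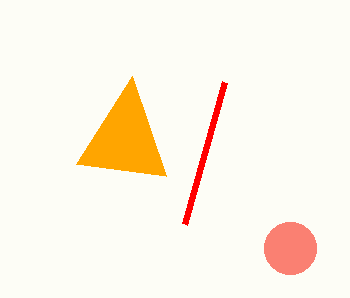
x2_1 = 76
y2_1 = 164
x_2 = 290
y_2 = 248
r_2 = 26
x0_3 = 224
y0_3 = 82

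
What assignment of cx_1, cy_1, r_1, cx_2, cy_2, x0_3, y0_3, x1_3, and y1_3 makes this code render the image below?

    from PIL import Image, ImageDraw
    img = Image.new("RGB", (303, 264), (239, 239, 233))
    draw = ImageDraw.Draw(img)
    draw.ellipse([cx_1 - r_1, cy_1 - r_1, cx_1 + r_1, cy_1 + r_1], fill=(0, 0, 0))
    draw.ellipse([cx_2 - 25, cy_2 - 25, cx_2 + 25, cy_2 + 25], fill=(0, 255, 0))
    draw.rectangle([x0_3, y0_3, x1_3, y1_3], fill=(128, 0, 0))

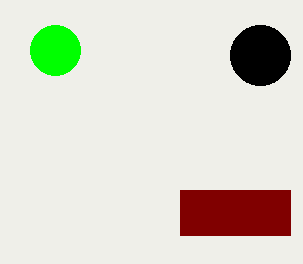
cx_1 = 260, cy_1 = 55, r_1 = 30, cx_2 = 55, cy_2 = 50, x0_3 = 180, y0_3 = 190, x1_3 = 290, y1_3 = 235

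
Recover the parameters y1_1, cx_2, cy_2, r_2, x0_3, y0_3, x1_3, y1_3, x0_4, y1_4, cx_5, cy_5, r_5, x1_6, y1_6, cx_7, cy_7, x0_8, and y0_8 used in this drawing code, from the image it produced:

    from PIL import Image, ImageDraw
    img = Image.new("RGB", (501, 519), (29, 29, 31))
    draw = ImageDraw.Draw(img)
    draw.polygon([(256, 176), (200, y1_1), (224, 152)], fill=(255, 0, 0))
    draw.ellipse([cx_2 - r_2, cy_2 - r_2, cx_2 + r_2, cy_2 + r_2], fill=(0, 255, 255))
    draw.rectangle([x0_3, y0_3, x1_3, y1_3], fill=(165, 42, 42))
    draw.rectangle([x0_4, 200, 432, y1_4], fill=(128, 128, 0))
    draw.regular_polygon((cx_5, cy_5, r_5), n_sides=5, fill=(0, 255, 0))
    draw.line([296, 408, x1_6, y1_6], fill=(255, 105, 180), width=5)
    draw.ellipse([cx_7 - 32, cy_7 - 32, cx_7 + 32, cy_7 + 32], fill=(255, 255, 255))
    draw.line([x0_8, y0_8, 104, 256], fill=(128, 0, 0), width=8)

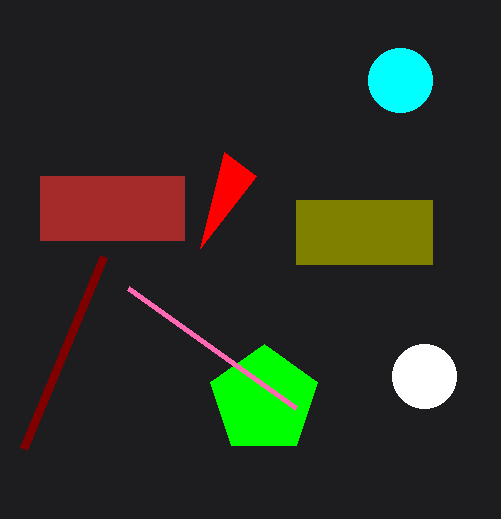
y1_1 = 248; cx_2 = 400; cy_2 = 80; r_2 = 32; x0_3 = 40; y0_3 = 176; x1_3 = 184; y1_3 = 240; x0_4 = 296; y1_4 = 264; cx_5 = 264; cy_5 = 400; r_5 = 56; x1_6 = 128; y1_6 = 288; cx_7 = 424; cy_7 = 376; x0_8 = 24; y0_8 = 448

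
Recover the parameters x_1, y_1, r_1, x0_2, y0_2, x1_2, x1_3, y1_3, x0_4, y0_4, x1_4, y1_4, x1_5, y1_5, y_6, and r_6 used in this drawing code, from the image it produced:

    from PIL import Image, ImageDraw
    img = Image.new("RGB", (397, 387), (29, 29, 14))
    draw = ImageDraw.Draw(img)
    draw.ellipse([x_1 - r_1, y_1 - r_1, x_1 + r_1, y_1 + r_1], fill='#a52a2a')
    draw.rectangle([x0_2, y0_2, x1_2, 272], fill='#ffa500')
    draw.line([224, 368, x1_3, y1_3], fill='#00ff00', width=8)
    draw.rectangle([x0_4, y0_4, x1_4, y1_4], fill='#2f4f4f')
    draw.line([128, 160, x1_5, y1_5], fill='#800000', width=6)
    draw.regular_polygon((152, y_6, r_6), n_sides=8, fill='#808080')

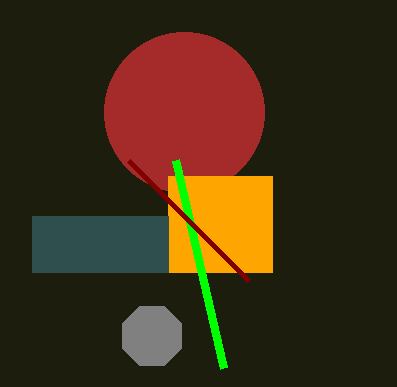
x_1 = 184
y_1 = 112
r_1 = 80
x0_2 = 168
y0_2 = 176
x1_2 = 272
x1_3 = 176
y1_3 = 160
x0_4 = 32
y0_4 = 216
x1_4 = 168
y1_4 = 272
x1_5 = 248
y1_5 = 280
y_6 = 336
r_6 = 32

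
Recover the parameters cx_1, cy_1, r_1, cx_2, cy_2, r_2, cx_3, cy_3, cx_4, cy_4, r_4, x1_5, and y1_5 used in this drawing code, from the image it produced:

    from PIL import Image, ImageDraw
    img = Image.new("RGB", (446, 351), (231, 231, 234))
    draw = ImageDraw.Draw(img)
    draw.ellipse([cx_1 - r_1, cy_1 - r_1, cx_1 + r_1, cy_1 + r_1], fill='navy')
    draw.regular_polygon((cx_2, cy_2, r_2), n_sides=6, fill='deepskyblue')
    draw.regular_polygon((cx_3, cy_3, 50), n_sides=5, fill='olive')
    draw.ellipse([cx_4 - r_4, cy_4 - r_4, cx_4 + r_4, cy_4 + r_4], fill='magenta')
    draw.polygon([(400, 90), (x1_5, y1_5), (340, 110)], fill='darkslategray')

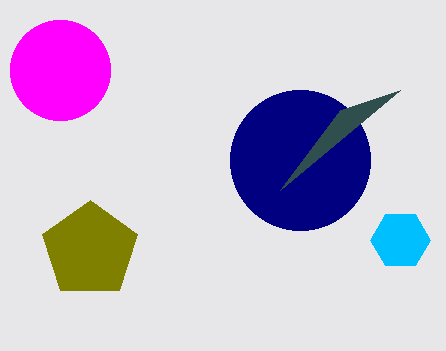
cx_1 = 300
cy_1 = 160
r_1 = 70
cx_2 = 400
cy_2 = 240
r_2 = 30
cx_3 = 90
cy_3 = 250
cx_4 = 60
cy_4 = 70
r_4 = 50
x1_5 = 280
y1_5 = 190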